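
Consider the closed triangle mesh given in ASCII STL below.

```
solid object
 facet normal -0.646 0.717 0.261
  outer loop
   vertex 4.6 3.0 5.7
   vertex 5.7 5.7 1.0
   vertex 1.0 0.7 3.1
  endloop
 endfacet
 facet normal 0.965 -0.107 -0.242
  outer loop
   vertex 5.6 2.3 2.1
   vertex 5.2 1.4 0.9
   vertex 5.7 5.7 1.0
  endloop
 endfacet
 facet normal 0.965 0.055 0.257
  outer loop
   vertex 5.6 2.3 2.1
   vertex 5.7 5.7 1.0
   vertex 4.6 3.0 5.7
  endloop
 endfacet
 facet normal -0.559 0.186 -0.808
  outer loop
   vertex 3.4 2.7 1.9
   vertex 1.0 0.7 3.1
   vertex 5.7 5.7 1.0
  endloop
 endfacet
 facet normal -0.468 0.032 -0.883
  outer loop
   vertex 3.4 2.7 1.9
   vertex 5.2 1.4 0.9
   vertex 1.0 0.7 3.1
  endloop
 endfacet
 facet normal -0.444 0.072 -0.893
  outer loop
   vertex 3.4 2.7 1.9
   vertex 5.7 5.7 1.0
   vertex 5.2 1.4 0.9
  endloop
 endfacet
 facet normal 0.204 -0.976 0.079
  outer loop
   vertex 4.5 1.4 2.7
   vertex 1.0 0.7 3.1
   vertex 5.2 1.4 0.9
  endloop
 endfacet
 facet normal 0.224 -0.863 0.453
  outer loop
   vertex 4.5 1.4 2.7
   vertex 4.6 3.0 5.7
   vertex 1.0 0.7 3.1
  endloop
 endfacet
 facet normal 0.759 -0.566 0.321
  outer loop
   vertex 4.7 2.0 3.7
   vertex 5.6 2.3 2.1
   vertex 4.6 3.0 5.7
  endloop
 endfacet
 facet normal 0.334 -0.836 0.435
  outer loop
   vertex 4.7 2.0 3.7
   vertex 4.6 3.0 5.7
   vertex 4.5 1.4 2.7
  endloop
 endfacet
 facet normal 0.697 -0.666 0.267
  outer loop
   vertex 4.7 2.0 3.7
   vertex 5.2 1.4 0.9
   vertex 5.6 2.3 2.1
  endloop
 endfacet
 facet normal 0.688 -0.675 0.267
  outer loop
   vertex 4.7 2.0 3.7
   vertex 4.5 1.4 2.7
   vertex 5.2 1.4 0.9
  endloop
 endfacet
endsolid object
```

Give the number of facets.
12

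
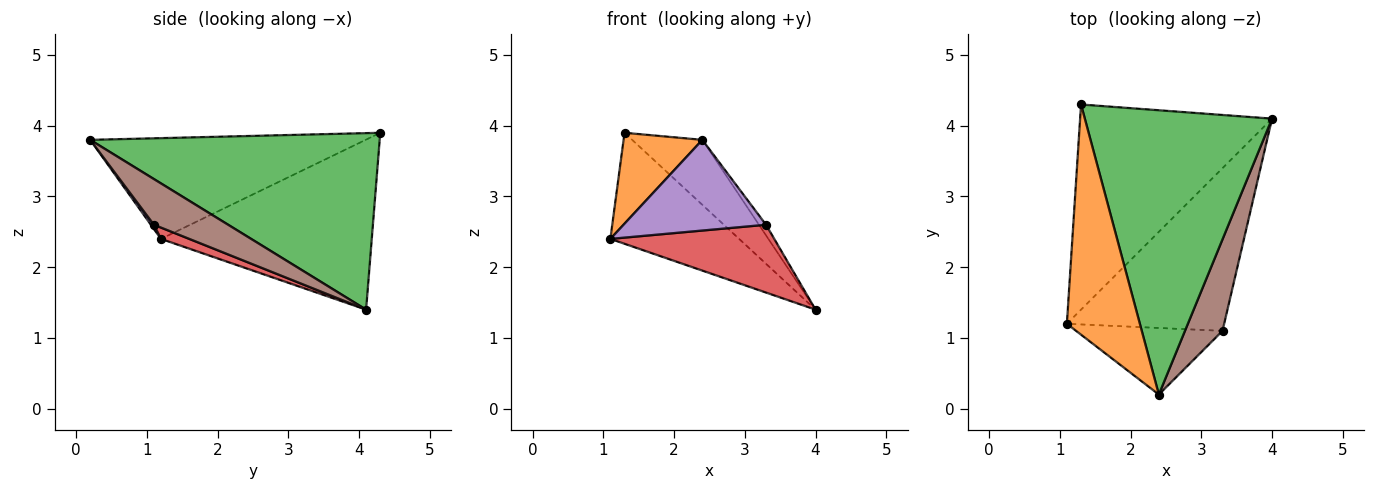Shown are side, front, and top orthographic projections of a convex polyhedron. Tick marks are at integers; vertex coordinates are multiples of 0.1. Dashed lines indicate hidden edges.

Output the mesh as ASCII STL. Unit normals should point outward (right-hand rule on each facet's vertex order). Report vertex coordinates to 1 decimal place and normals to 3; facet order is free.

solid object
 facet normal -0.615 0.375 -0.694
  outer loop
   vertex 1.3 4.3 3.9
   vertex 4.0 4.1 1.4
   vertex 1.1 1.2 2.4
  endloop
 endfacet
 facet normal -0.789 -0.226 0.571
  outer loop
   vertex 2.4 0.2 3.8
   vertex 1.3 4.3 3.9
   vertex 1.1 1.2 2.4
  endloop
 endfacet
 facet normal 0.677 0.164 0.718
  outer loop
   vertex 2.4 0.2 3.8
   vertex 4.0 4.1 1.4
   vertex 1.3 4.3 3.9
  endloop
 endfacet
 facet normal 0.066 -0.384 -0.921
  outer loop
   vertex 3.3 1.1 2.6
   vertex 1.1 1.2 2.4
   vertex 4.0 4.1 1.4
  endloop
 endfacet
 facet normal 0.017 -0.806 -0.592
  outer loop
   vertex 3.3 1.1 2.6
   vertex 2.4 0.2 3.8
   vertex 1.1 1.2 2.4
  endloop
 endfacet
 facet normal 0.771 0.073 0.633
  outer loop
   vertex 3.3 1.1 2.6
   vertex 4.0 4.1 1.4
   vertex 2.4 0.2 3.8
  endloop
 endfacet
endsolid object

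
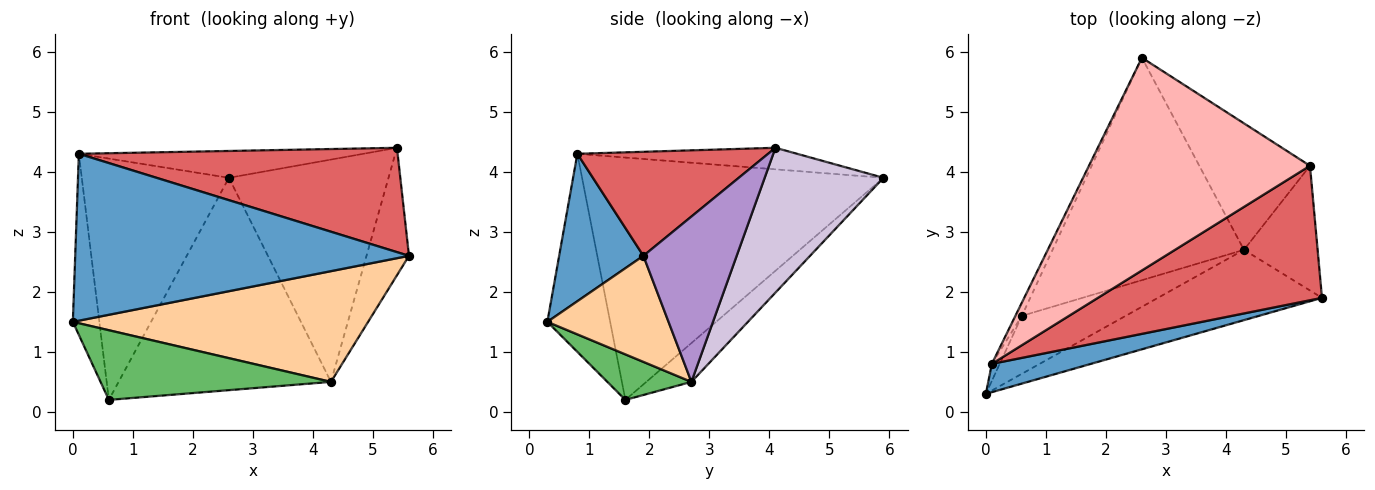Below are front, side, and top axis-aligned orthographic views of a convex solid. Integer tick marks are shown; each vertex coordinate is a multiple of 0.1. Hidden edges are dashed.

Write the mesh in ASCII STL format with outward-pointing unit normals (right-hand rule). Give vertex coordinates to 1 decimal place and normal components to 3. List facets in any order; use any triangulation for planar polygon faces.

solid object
 facet normal 0.241 -0.957 0.162
  outer loop
   vertex 0.1 0.8 4.3
   vertex 0.0 0.3 1.5
   vertex 5.6 1.9 2.6
  endloop
 endfacet
 facet normal -0.921 0.388 -0.036
  outer loop
   vertex 0.1 0.8 4.3
   vertex 0.6 1.6 0.2
   vertex 0.0 0.3 1.5
  endloop
 endfacet
 facet normal -0.898 0.439 -0.024
  outer loop
   vertex 0.1 0.8 4.3
   vertex 2.6 5.9 3.9
   vertex 0.6 1.6 0.2
  endloop
 endfacet
 facet normal 0.327 -0.798 -0.507
  outer loop
   vertex 4.3 2.7 0.5
   vertex 5.6 1.9 2.6
   vertex 0.0 0.3 1.5
  endloop
 endfacet
 facet normal 0.270 -0.740 -0.616
  outer loop
   vertex 4.3 2.7 0.5
   vertex 0.0 0.3 1.5
   vertex 0.6 1.6 0.2
  endloop
 endfacet
 facet normal -0.145 0.683 -0.716
  outer loop
   vertex 4.3 2.7 0.5
   vertex 0.6 1.6 0.2
   vertex 2.6 5.9 3.9
  endloop
 endfacet
 facet normal 0.344 -0.576 0.742
  outer loop
   vertex 5.4 4.1 4.4
   vertex 0.1 0.8 4.3
   vertex 5.6 1.9 2.6
  endloop
 endfacet
 facet normal -0.096 0.125 0.988
  outer loop
   vertex 5.4 4.1 4.4
   vertex 2.6 5.9 3.9
   vertex 0.1 0.8 4.3
  endloop
 endfacet
 facet normal 0.843 0.384 -0.376
  outer loop
   vertex 5.4 4.1 4.4
   vertex 5.6 1.9 2.6
   vertex 4.3 2.7 0.5
  endloop
 endfacet
 facet normal 0.543 0.730 -0.415
  outer loop
   vertex 5.4 4.1 4.4
   vertex 4.3 2.7 0.5
   vertex 2.6 5.9 3.9
  endloop
 endfacet
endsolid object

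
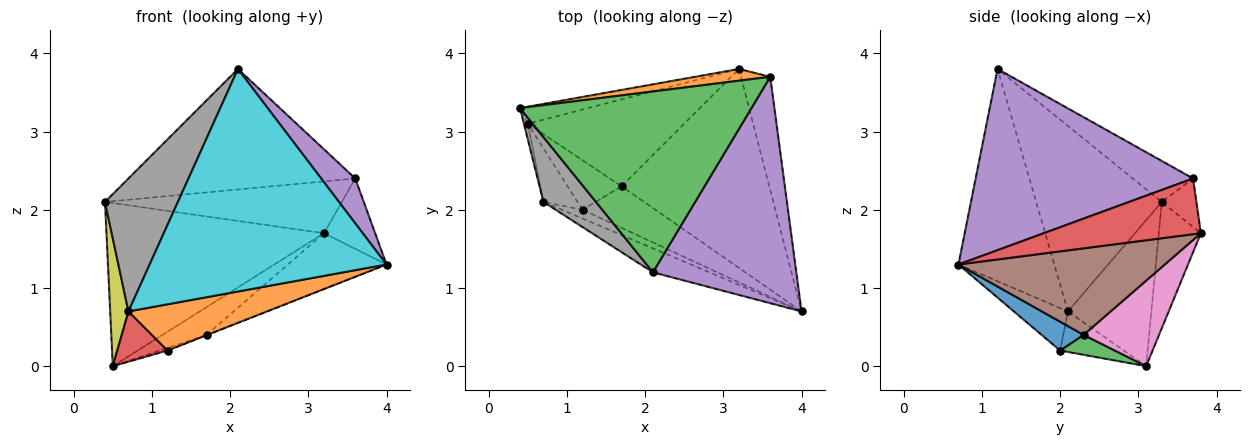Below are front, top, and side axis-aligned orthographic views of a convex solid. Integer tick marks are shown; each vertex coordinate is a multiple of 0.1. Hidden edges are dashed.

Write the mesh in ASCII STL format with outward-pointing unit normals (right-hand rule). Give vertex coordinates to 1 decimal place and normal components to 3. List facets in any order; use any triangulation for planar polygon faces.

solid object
 facet normal -0.189 0.977 -0.102
  outer loop
   vertex 0.5 3.1 0.0
   vertex 0.4 3.3 2.1
   vertex 3.2 3.8 1.7
  endloop
 endfacet
 facet normal -0.141 0.966 0.219
  outer loop
   vertex 3.6 3.7 2.4
   vertex 3.2 3.8 1.7
   vertex 0.4 3.3 2.1
  endloop
 endfacet
 facet normal -0.146 0.549 0.823
  outer loop
   vertex 3.6 3.7 2.4
   vertex 0.4 3.3 2.1
   vertex 2.1 1.2 3.8
  endloop
 endfacet
 facet normal 0.851 0.277 -0.447
  outer loop
   vertex 3.6 3.7 2.4
   vertex 4.0 0.7 1.3
   vertex 3.2 3.8 1.7
  endloop
 endfacet
 facet normal 0.778 -0.122 0.616
  outer loop
   vertex 3.6 3.7 2.4
   vertex 2.1 1.2 3.8
   vertex 4.0 0.7 1.3
  endloop
 endfacet
 facet normal 0.492 0.235 -0.838
  outer loop
   vertex 1.7 2.3 0.4
   vertex 3.2 3.8 1.7
   vertex 4.0 0.7 1.3
  endloop
 endfacet
 facet normal 0.462 0.270 -0.845
  outer loop
   vertex 1.7 2.3 0.4
   vertex 0.5 3.1 0.0
   vertex 3.2 3.8 1.7
  endloop
 endfacet
 facet normal -0.840 -0.488 0.238
  outer loop
   vertex 0.7 2.1 0.7
   vertex 2.1 1.2 3.8
   vertex 0.4 3.3 2.1
  endloop
 endfacet
 facet normal -0.977 -0.214 -0.026
  outer loop
   vertex 0.7 2.1 0.7
   vertex 0.4 3.3 2.1
   vertex 0.5 3.1 0.0
  endloop
 endfacet
 facet normal -0.373 -0.922 -0.099
  outer loop
   vertex 0.7 2.1 0.7
   vertex 4.0 0.7 1.3
   vertex 2.1 1.2 3.8
  endloop
 endfacet
 facet normal 0.368 0.006 -0.930
  outer loop
   vertex 1.2 2.0 0.2
   vertex 1.7 2.3 0.4
   vertex 4.0 0.7 1.3
  endloop
 endfacet
 facet normal -0.358 -0.918 -0.174
  outer loop
   vertex 1.2 2.0 0.2
   vertex 4.0 0.7 1.3
   vertex 0.7 2.1 0.7
  endloop
 endfacet
 facet normal 0.345 0.049 -0.937
  outer loop
   vertex 1.2 2.0 0.2
   vertex 0.5 3.1 0.0
   vertex 1.7 2.3 0.4
  endloop
 endfacet
 facet normal -0.655 -0.517 -0.551
  outer loop
   vertex 1.2 2.0 0.2
   vertex 0.7 2.1 0.7
   vertex 0.5 3.1 0.0
  endloop
 endfacet
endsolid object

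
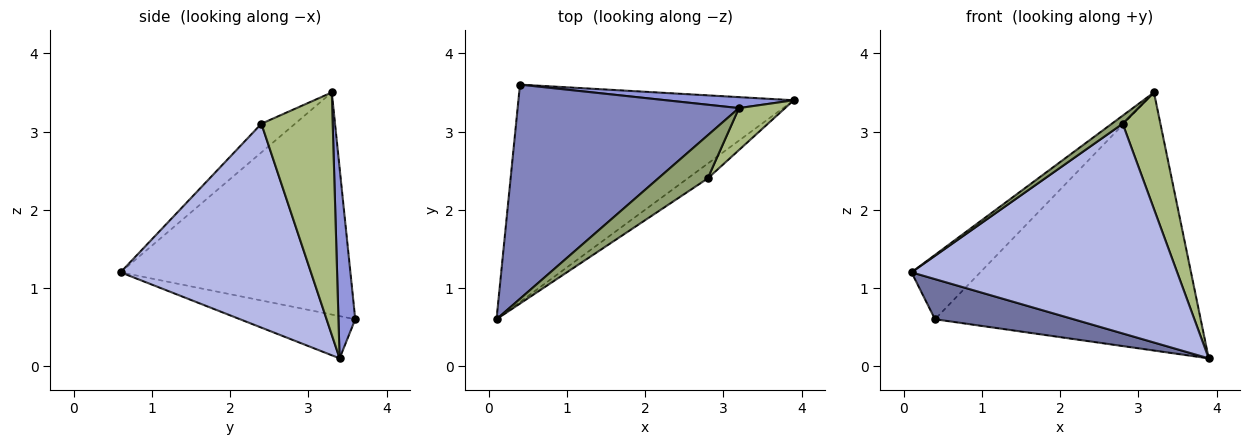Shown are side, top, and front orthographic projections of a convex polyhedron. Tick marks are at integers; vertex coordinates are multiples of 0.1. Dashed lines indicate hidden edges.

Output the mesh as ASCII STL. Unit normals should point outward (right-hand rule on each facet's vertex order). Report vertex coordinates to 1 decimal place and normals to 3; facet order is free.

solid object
 facet normal -0.149 -0.180 -0.972
  outer loop
   vertex 0.4 3.6 0.6
   vertex 3.9 3.4 0.1
   vertex 0.1 0.6 1.2
  endloop
 endfacet
 facet normal -0.693 0.207 0.691
  outer loop
   vertex 3.2 3.3 3.5
   vertex 0.4 3.6 0.6
   vertex 0.1 0.6 1.2
  endloop
 endfacet
 facet normal 0.063 0.997 0.042
  outer loop
   vertex 3.2 3.3 3.5
   vertex 3.9 3.4 0.1
   vertex 0.4 3.6 0.6
  endloop
 endfacet
 facet normal 0.581 -0.812 -0.057
  outer loop
   vertex 2.8 2.4 3.1
   vertex 0.1 0.6 1.2
   vertex 3.9 3.4 0.1
  endloop
 endfacet
 facet normal -0.495 -0.160 0.854
  outer loop
   vertex 2.8 2.4 3.1
   vertex 3.2 3.3 3.5
   vertex 0.1 0.6 1.2
  endloop
 endfacet
 facet normal 0.872 -0.461 0.166
  outer loop
   vertex 2.8 2.4 3.1
   vertex 3.9 3.4 0.1
   vertex 3.2 3.3 3.5
  endloop
 endfacet
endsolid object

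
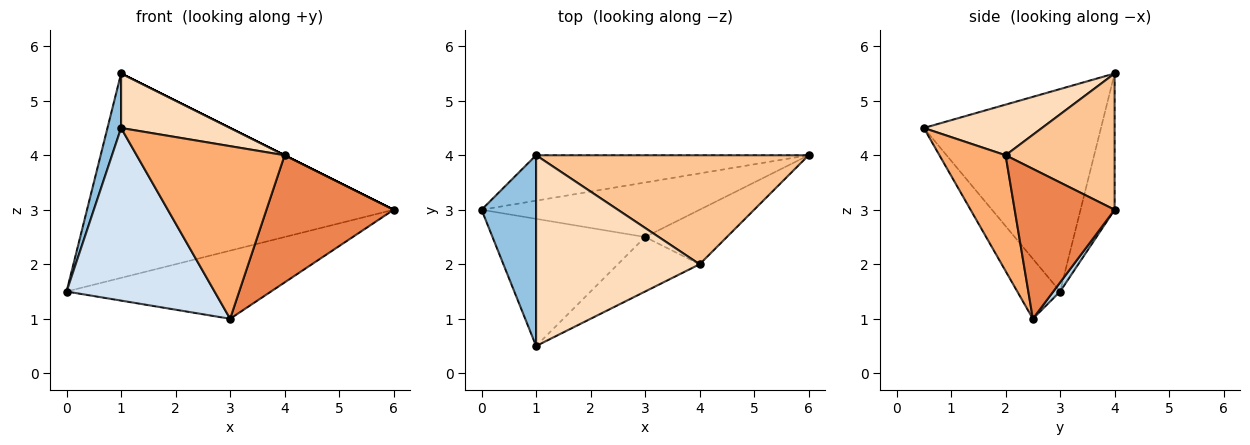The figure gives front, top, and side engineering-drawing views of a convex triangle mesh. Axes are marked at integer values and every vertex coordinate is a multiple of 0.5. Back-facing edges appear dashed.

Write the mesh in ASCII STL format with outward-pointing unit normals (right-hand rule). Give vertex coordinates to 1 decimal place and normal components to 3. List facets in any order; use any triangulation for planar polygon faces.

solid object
 facet normal -0.108 0.970 -0.216
  outer loop
   vertex 1.0 4.0 5.5
   vertex 6.0 4.0 3.0
   vertex 0.0 3.0 1.5
  endloop
 endfacet
 facet normal -0.963 -0.074 0.259
  outer loop
   vertex 1.0 4.0 5.5
   vertex 0.0 3.0 1.5
   vertex 1.0 0.5 4.5
  endloop
 endfacet
 facet normal 0.026 0.781 -0.624
  outer loop
   vertex 3.0 2.5 1.0
   vertex 0.0 3.0 1.5
   vertex 6.0 4.0 3.0
  endloop
 endfacet
 facet normal -0.227 -0.784 -0.578
  outer loop
   vertex 3.0 2.5 1.0
   vertex 1.0 0.5 4.5
   vertex 0.0 3.0 1.5
  endloop
 endfacet
 facet normal 0.585 -0.745 -0.319
  outer loop
   vertex 4.0 2.0 4.0
   vertex 3.0 2.5 1.0
   vertex 6.0 4.0 3.0
  endloop
 endfacet
 facet normal 0.392 -0.877 -0.277
  outer loop
   vertex 4.0 2.0 4.0
   vertex 1.0 0.5 4.5
   vertex 3.0 2.5 1.0
  endloop
 endfacet
 facet normal 0.447 0.000 0.894
  outer loop
   vertex 4.0 2.0 4.0
   vertex 6.0 4.0 3.0
   vertex 1.0 4.0 5.5
  endloop
 endfacet
 facet normal 0.285 -0.263 0.922
  outer loop
   vertex 4.0 2.0 4.0
   vertex 1.0 4.0 5.5
   vertex 1.0 0.5 4.5
  endloop
 endfacet
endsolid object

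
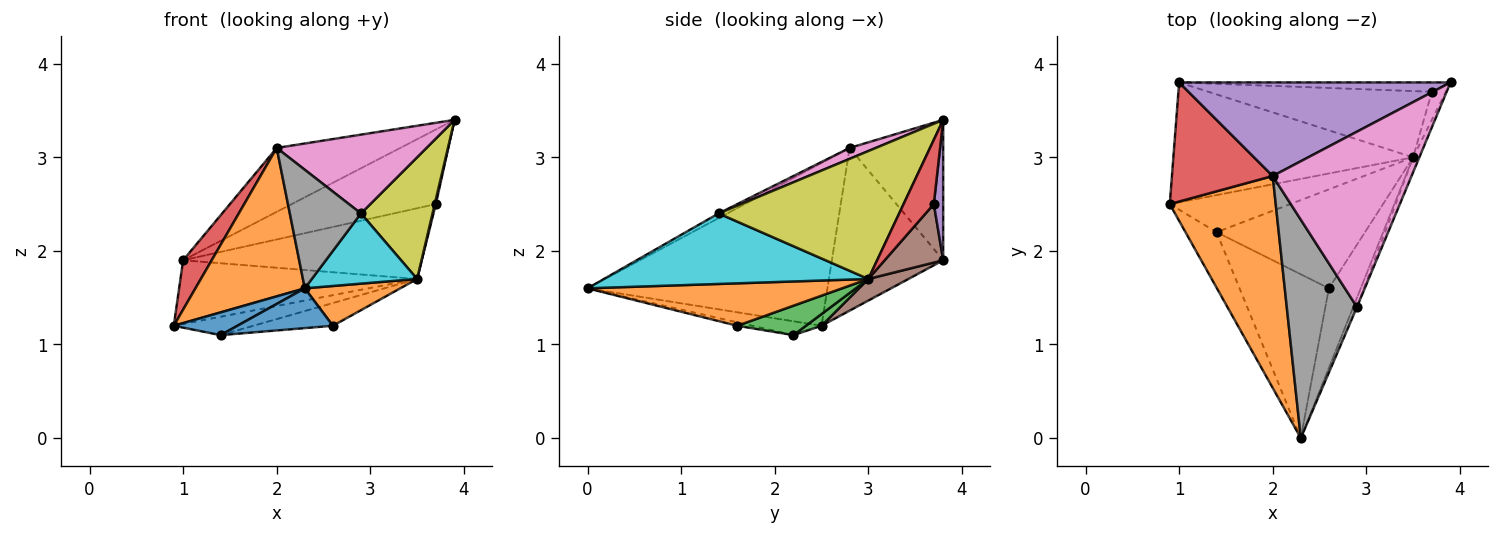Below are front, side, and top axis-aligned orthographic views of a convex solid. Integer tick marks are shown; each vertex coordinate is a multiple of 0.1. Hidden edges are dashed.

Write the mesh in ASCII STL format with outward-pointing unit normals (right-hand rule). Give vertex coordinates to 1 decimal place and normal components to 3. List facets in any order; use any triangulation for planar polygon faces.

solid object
 facet normal -0.381 -0.350 -0.855
  outer loop
   vertex 1.4 2.2 1.1
   vertex 2.3 0.0 1.6
   vertex 0.9 2.5 1.2
  endloop
 endfacet
 facet normal -0.783 -0.357 0.510
  outer loop
   vertex 2.0 2.8 3.1
   vertex 0.9 2.5 1.2
   vertex 2.3 0.0 1.6
  endloop
 endfacet
 facet normal 0.087 0.442 -0.893
  outer loop
   vertex 3.5 3.0 1.7
   vertex 1.4 2.2 1.1
   vertex 0.9 2.5 1.2
  endloop
 endfacet
 facet normal -0.831 -0.213 0.515
  outer loop
   vertex 1.0 3.8 1.9
   vertex 0.9 2.5 1.2
   vertex 2.0 2.8 3.1
  endloop
 endfacet
 facet normal -0.393 0.519 0.759
  outer loop
   vertex 1.0 3.8 1.9
   vertex 2.0 2.8 3.1
   vertex 3.9 3.8 3.4
  endloop
 endfacet
 facet normal 0.079 0.468 -0.880
  outer loop
   vertex 1.0 3.8 1.9
   vertex 3.5 3.0 1.7
   vertex 0.9 2.5 1.2
  endloop
 endfacet
 facet normal 0.072 -0.409 0.910
  outer loop
   vertex 2.9 1.4 2.4
   vertex 3.9 3.8 3.4
   vertex 2.0 2.8 3.1
  endloop
 endfacet
 facet normal -0.058 -0.476 0.877
  outer loop
   vertex 2.9 1.4 2.4
   vertex 2.0 2.8 3.1
   vertex 2.3 0.0 1.6
  endloop
 endfacet
 facet normal 0.929 -0.368 -0.045
  outer loop
   vertex 2.9 1.4 2.4
   vertex 3.5 3.0 1.7
   vertex 3.9 3.8 3.4
  endloop
 endfacet
 facet normal 0.928 -0.370 -0.049
  outer loop
   vertex 2.9 1.4 2.4
   vertex 2.3 0.0 1.6
   vertex 3.5 3.0 1.7
  endloop
 endfacet
 facet normal -0.037 -0.236 -0.971
  outer loop
   vertex 2.6 1.6 1.2
   vertex 2.3 0.0 1.6
   vertex 1.4 2.2 1.1
  endloop
 endfacet
 facet normal 0.766 -0.287 -0.575
  outer loop
   vertex 2.6 1.6 1.2
   vertex 3.5 3.0 1.7
   vertex 2.3 0.0 1.6
  endloop
 endfacet
 facet normal 0.190 0.220 -0.957
  outer loop
   vertex 2.6 1.6 1.2
   vertex 1.4 2.2 1.1
   vertex 3.5 3.0 1.7
  endloop
 endfacet
 facet normal 0.976 -0.036 -0.213
  outer loop
   vertex 3.7 3.7 2.5
   vertex 3.9 3.8 3.4
   vertex 3.5 3.0 1.7
  endloop
 endfacet
 facet normal 0.064 0.990 -0.124
  outer loop
   vertex 3.7 3.7 2.5
   vertex 1.0 3.8 1.9
   vertex 3.9 3.8 3.4
  endloop
 endfacet
 facet normal 0.176 0.719 -0.673
  outer loop
   vertex 3.7 3.7 2.5
   vertex 3.5 3.0 1.7
   vertex 1.0 3.8 1.9
  endloop
 endfacet
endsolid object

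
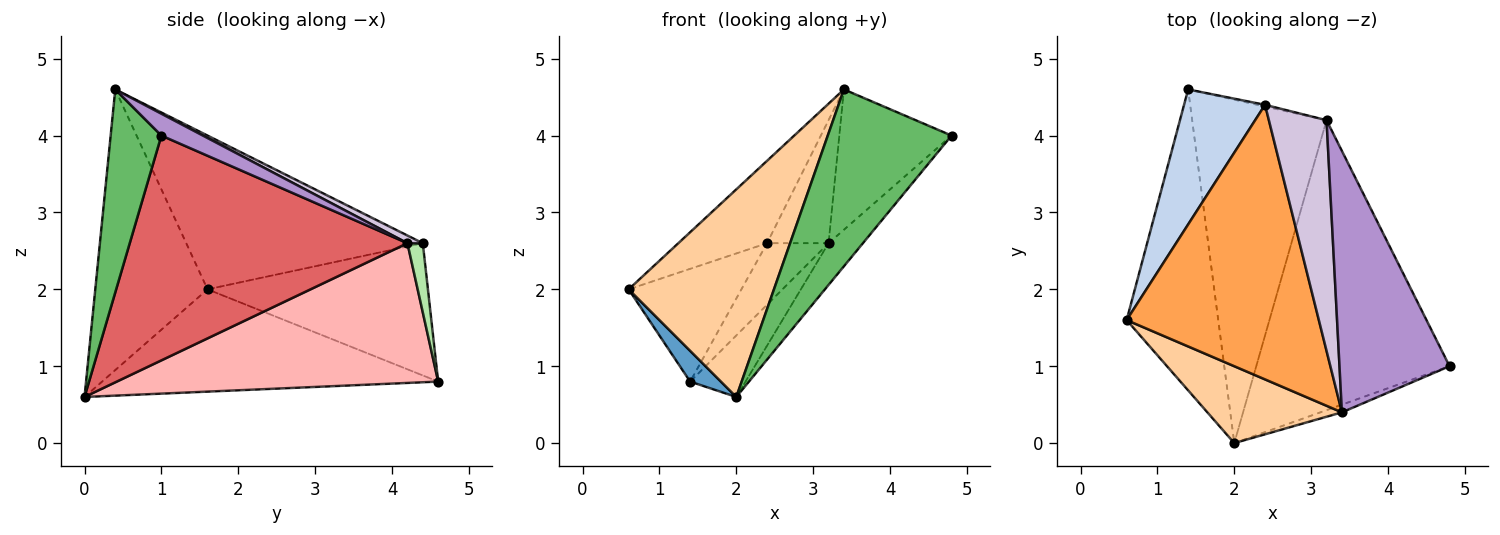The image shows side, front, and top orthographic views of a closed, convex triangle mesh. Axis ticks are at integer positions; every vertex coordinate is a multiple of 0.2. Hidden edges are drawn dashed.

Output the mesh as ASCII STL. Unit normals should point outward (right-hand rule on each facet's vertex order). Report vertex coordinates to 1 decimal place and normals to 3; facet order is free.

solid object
 facet normal -0.743 -0.068 -0.666
  outer loop
   vertex 2.0 0.0 0.6
   vertex 0.6 1.6 2.0
   vertex 1.4 4.6 0.8
  endloop
 endfacet
 facet normal -0.782 0.400 0.479
  outer loop
   vertex 2.4 4.4 2.6
   vertex 1.4 4.6 0.8
   vertex 0.6 1.6 2.0
  endloop
 endfacet
 facet normal -0.608 0.228 0.760
  outer loop
   vertex 3.4 0.4 4.6
   vertex 2.4 4.4 2.6
   vertex 0.6 1.6 2.0
  endloop
 endfacet
 facet normal -0.587 -0.759 0.281
  outer loop
   vertex 3.4 0.4 4.6
   vertex 0.6 1.6 2.0
   vertex 2.0 0.0 0.6
  endloop
 endfacet
 facet normal 0.379 -0.925 -0.040
  outer loop
   vertex 3.4 0.4 4.6
   vertex 2.0 0.0 0.6
   vertex 4.8 1.0 4.0
  endloop
 endfacet
 facet normal 0.242 0.970 -0.027
  outer loop
   vertex 3.2 4.2 2.6
   vertex 1.4 4.6 0.8
   vertex 2.4 4.4 2.6
  endloop
 endfacet
 facet normal 0.755 0.093 -0.649
  outer loop
   vertex 3.2 4.2 2.6
   vertex 4.8 1.0 4.0
   vertex 2.0 0.0 0.6
  endloop
 endfacet
 facet normal 0.715 0.123 -0.688
  outer loop
   vertex 3.2 4.2 2.6
   vertex 2.0 0.0 0.6
   vertex 1.4 4.6 0.8
  endloop
 endfacet
 facet normal 0.172 0.466 0.868
  outer loop
   vertex 3.2 4.2 2.6
   vertex 3.4 0.4 4.6
   vertex 4.8 1.0 4.0
  endloop
 endfacet
 facet normal 0.117 0.467 0.876
  outer loop
   vertex 3.2 4.2 2.6
   vertex 2.4 4.4 2.6
   vertex 3.4 0.4 4.6
  endloop
 endfacet
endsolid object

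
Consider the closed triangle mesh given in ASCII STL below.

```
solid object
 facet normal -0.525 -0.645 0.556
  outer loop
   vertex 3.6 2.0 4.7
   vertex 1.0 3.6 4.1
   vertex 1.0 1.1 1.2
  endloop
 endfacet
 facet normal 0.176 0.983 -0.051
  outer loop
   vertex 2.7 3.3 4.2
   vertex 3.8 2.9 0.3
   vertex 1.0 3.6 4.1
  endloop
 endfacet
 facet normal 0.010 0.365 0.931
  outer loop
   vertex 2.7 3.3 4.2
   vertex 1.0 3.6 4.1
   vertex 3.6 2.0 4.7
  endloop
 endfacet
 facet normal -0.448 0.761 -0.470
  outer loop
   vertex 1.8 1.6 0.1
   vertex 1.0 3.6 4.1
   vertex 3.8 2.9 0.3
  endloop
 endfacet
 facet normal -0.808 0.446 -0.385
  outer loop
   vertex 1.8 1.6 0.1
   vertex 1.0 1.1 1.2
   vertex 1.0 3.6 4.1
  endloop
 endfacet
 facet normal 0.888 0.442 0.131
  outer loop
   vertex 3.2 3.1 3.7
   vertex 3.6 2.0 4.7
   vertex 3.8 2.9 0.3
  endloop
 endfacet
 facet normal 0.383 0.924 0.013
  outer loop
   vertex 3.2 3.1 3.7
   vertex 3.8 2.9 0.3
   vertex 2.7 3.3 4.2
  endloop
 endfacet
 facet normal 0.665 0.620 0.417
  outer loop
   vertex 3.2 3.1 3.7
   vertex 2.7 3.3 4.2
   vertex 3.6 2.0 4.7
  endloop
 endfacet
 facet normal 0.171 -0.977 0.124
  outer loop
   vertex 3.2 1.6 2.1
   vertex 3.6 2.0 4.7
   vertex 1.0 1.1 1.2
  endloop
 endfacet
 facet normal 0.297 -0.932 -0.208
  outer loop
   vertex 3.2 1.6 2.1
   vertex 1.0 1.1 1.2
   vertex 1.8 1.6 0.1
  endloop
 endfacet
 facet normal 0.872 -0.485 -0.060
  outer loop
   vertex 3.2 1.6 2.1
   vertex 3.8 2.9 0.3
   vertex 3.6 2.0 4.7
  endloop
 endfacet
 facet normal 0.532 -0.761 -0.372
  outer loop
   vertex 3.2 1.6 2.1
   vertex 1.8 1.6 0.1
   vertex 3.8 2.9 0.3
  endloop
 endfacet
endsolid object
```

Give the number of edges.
18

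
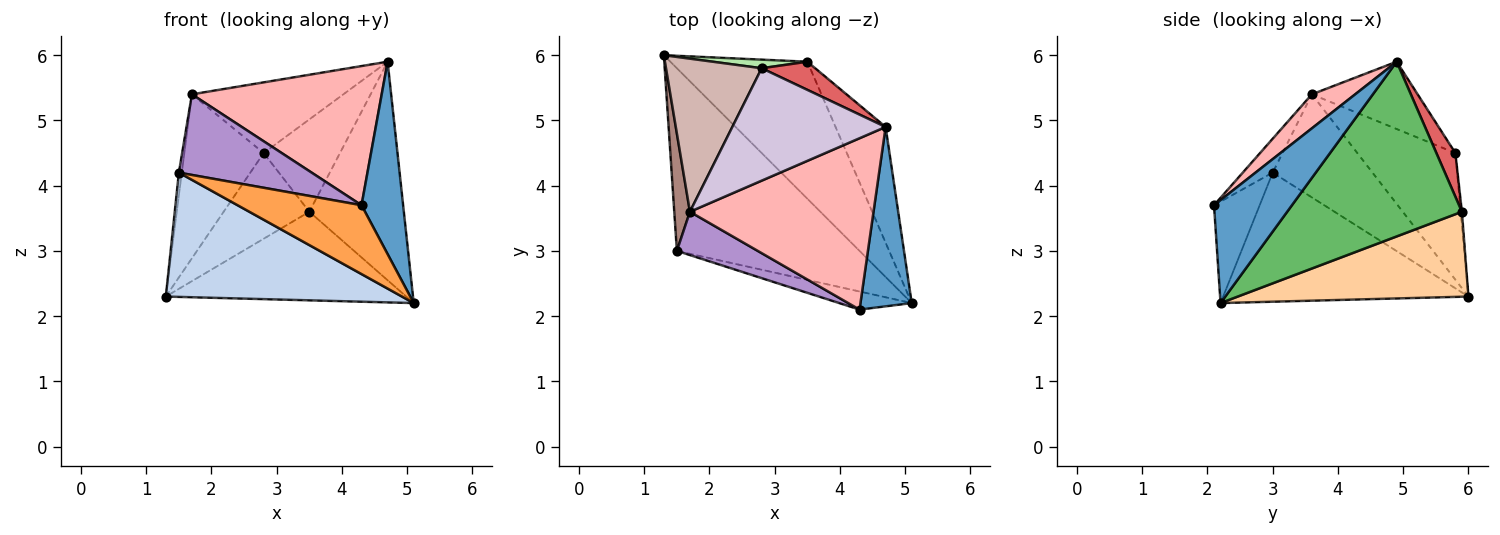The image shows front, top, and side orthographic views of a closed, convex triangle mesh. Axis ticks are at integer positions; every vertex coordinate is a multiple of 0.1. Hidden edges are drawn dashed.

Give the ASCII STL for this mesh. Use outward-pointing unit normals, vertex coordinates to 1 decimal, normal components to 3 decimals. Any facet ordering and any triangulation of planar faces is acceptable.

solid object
 facet normal 0.808 -0.431 0.402
  outer loop
   vertex 4.3 2.1 3.7
   vertex 5.1 2.2 2.2
   vertex 4.7 4.9 5.9
  endloop
 endfacet
 facet normal -0.505 -0.486 -0.714
  outer loop
   vertex 1.5 3.0 4.2
   vertex 1.3 6.0 2.3
   vertex 5.1 2.2 2.2
  endloop
 endfacet
 facet normal -0.336 -0.911 -0.240
  outer loop
   vertex 1.5 3.0 4.2
   vertex 5.1 2.2 2.2
   vertex 4.3 2.1 3.7
  endloop
 endfacet
 facet normal 0.462 0.482 -0.745
  outer loop
   vertex 3.5 5.9 3.6
   vertex 5.1 2.2 2.2
   vertex 1.3 6.0 2.3
  endloop
 endfacet
 facet normal 0.853 0.461 -0.244
  outer loop
   vertex 3.5 5.9 3.6
   vertex 4.7 4.9 5.9
   vertex 5.1 2.2 2.2
  endloop
 endfacet
 facet normal -0.014 0.995 0.100
  outer loop
   vertex 2.8 5.8 4.5
   vertex 3.5 5.9 3.6
   vertex 1.3 6.0 2.3
  endloop
 endfacet
 facet normal 0.232 0.931 0.284
  outer loop
   vertex 2.8 5.8 4.5
   vertex 4.7 4.9 5.9
   vertex 3.5 5.9 3.6
  endloop
 endfacet
 facet normal 0.142 -0.624 0.768
  outer loop
   vertex 1.7 3.6 5.4
   vertex 4.3 2.1 3.7
   vertex 4.7 4.9 5.9
  endloop
 endfacet
 facet normal -0.195 -0.864 0.464
  outer loop
   vertex 1.7 3.6 5.4
   vertex 1.5 3.0 4.2
   vertex 4.3 2.1 3.7
  endloop
 endfacet
 facet normal -0.348 0.499 0.794
  outer loop
   vertex 1.7 3.6 5.4
   vertex 4.7 4.9 5.9
   vertex 2.8 5.8 4.5
  endloop
 endfacet
 facet normal -0.988 0.029 0.150
  outer loop
   vertex 1.7 3.6 5.4
   vertex 1.3 6.0 2.3
   vertex 1.5 3.0 4.2
  endloop
 endfacet
 facet normal -0.670 0.542 0.506
  outer loop
   vertex 1.7 3.6 5.4
   vertex 2.8 5.8 4.5
   vertex 1.3 6.0 2.3
  endloop
 endfacet
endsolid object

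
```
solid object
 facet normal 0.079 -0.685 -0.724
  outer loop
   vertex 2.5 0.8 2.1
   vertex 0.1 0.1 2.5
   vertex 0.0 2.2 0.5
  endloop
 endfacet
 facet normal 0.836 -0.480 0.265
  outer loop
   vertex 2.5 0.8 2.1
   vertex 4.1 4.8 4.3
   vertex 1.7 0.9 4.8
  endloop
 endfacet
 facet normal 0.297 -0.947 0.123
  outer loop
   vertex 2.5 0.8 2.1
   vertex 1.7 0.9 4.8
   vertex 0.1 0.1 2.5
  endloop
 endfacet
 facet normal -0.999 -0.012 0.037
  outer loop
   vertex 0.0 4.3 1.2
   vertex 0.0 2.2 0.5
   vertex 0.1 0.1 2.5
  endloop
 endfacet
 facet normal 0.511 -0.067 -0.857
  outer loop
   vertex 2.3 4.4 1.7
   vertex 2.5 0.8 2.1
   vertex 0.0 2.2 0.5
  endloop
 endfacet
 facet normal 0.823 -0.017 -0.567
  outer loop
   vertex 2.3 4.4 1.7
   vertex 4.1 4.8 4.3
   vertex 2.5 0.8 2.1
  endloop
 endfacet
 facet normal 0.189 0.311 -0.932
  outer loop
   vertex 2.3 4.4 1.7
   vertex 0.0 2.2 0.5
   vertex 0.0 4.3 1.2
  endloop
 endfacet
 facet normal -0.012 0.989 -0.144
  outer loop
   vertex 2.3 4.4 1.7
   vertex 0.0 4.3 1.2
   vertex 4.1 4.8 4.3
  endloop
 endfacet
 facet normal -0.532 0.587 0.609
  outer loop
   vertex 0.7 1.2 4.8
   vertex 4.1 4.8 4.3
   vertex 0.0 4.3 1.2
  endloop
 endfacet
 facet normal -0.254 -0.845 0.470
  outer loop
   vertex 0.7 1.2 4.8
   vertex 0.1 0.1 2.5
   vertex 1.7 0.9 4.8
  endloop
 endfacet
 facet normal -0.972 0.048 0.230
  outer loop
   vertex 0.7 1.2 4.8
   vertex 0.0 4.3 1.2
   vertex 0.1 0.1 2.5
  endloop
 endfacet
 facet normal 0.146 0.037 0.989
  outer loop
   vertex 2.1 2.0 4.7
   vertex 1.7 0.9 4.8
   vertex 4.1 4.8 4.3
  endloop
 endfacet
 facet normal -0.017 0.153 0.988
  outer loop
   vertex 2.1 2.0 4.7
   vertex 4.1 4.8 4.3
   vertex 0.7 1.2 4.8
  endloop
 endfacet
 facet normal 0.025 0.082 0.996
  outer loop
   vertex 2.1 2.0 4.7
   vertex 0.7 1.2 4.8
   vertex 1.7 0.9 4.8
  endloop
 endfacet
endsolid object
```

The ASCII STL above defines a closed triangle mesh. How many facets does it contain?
14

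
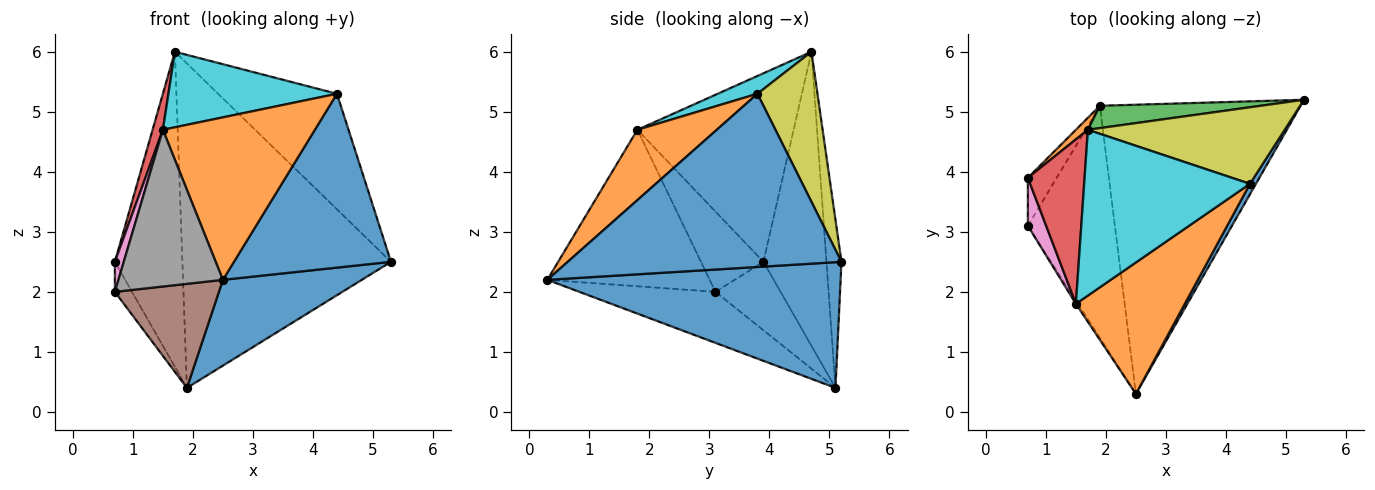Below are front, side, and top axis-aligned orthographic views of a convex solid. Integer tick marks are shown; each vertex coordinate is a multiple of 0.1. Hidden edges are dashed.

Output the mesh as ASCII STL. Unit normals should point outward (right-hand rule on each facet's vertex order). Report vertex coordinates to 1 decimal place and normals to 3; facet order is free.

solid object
 facet normal 0.515 -0.244 -0.822
  outer loop
   vertex 1.9 5.1 0.4
   vertex 5.3 5.2 2.5
   vertex 2.5 0.3 2.2
  endloop
 endfacet
 facet normal -0.682 0.731 0.028
  outer loop
   vertex 1.9 5.1 0.4
   vertex 0.7 3.9 2.5
   vertex 1.7 4.7 6.0
  endloop
 endfacet
 facet normal -0.072 0.995 0.069
  outer loop
   vertex 1.9 5.1 0.4
   vertex 1.7 4.7 6.0
   vertex 5.3 5.2 2.5
  endloop
 endfacet
 facet normal -0.956 -0.063 0.287
  outer loop
   vertex 1.5 1.8 4.7
   vertex 1.7 4.7 6.0
   vertex 0.7 3.9 2.5
  endloop
 endfacet
 facet normal -0.896 0.236 -0.377
  outer loop
   vertex 0.7 3.1 2.0
   vertex 0.7 3.9 2.5
   vertex 1.9 5.1 0.4
  endloop
 endfacet
 facet normal -0.472 -0.361 -0.805
  outer loop
   vertex 0.7 3.1 2.0
   vertex 1.9 5.1 0.4
   vertex 2.5 0.3 2.2
  endloop
 endfacet
 facet normal -0.966 -0.137 0.220
  outer loop
   vertex 0.7 3.1 2.0
   vertex 1.5 1.8 4.7
   vertex 0.7 3.9 2.5
  endloop
 endfacet
 facet normal -0.841 -0.541 -0.012
  outer loop
   vertex 0.7 3.1 2.0
   vertex 2.5 0.3 2.2
   vertex 1.5 1.8 4.7
  endloop
 endfacet
 facet normal 0.388 0.768 0.509
  outer loop
   vertex 4.4 3.8 5.3
   vertex 5.3 5.2 2.5
   vertex 1.7 4.7 6.0
  endloop
 endfacet
 facet normal 0.097 -0.413 0.906
  outer loop
   vertex 4.4 3.8 5.3
   vertex 1.7 4.7 6.0
   vertex 1.5 1.8 4.7
  endloop
 endfacet
 facet normal 0.867 -0.497 0.030
  outer loop
   vertex 4.4 3.8 5.3
   vertex 2.5 0.3 2.2
   vertex 5.3 5.2 2.5
  endloop
 endfacet
 facet normal 0.376 -0.720 0.583
  outer loop
   vertex 4.4 3.8 5.3
   vertex 1.5 1.8 4.7
   vertex 2.5 0.3 2.2
  endloop
 endfacet
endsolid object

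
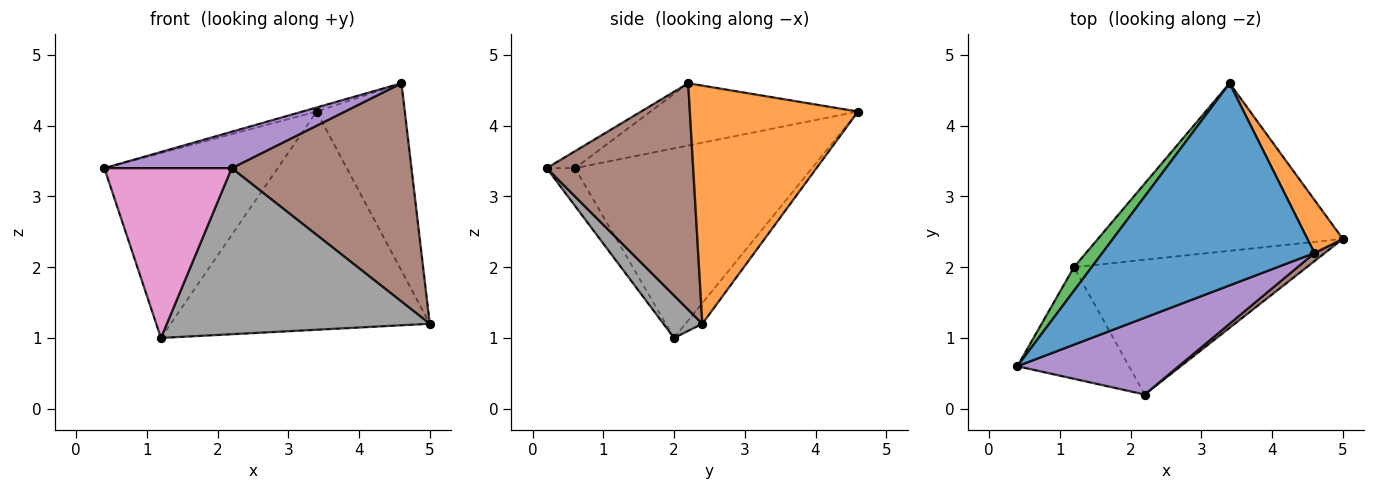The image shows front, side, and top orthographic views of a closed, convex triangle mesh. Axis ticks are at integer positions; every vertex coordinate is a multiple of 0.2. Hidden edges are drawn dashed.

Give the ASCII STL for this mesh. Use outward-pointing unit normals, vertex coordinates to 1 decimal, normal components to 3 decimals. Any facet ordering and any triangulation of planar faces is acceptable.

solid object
 facet normal -0.281 0.019 0.959
  outer loop
   vertex 4.6 2.2 4.6
   vertex 3.4 4.6 4.2
   vertex 0.4 0.6 3.4
  endloop
 endfacet
 facet normal 0.878 0.461 0.130
  outer loop
   vertex 4.6 2.2 4.6
   vertex 5.0 2.4 1.2
   vertex 3.4 4.6 4.2
  endloop
 endfacet
 facet normal -0.805 0.589 0.075
  outer loop
   vertex 1.2 2.0 1.0
   vertex 0.4 0.6 3.4
   vertex 3.4 4.6 4.2
  endloop
 endfacet
 facet normal -0.051 0.792 -0.608
  outer loop
   vertex 1.2 2.0 1.0
   vertex 3.4 4.6 4.2
   vertex 5.0 2.4 1.2
  endloop
 endfacet
 facet normal -0.095 -0.426 0.900
  outer loop
   vertex 2.2 0.2 3.4
   vertex 4.6 2.2 4.6
   vertex 0.4 0.6 3.4
  endloop
 endfacet
 facet normal 0.631 -0.775 0.029
  outer loop
   vertex 2.2 0.2 3.4
   vertex 5.0 2.4 1.2
   vertex 4.6 2.2 4.6
  endloop
 endfacet
 facet normal -0.183 -0.822 -0.540
  outer loop
   vertex 2.2 0.2 3.4
   vertex 0.4 0.6 3.4
   vertex 1.2 2.0 1.0
  endloop
 endfacet
 facet normal 0.114 -0.771 -0.626
  outer loop
   vertex 2.2 0.2 3.4
   vertex 1.2 2.0 1.0
   vertex 5.0 2.4 1.2
  endloop
 endfacet
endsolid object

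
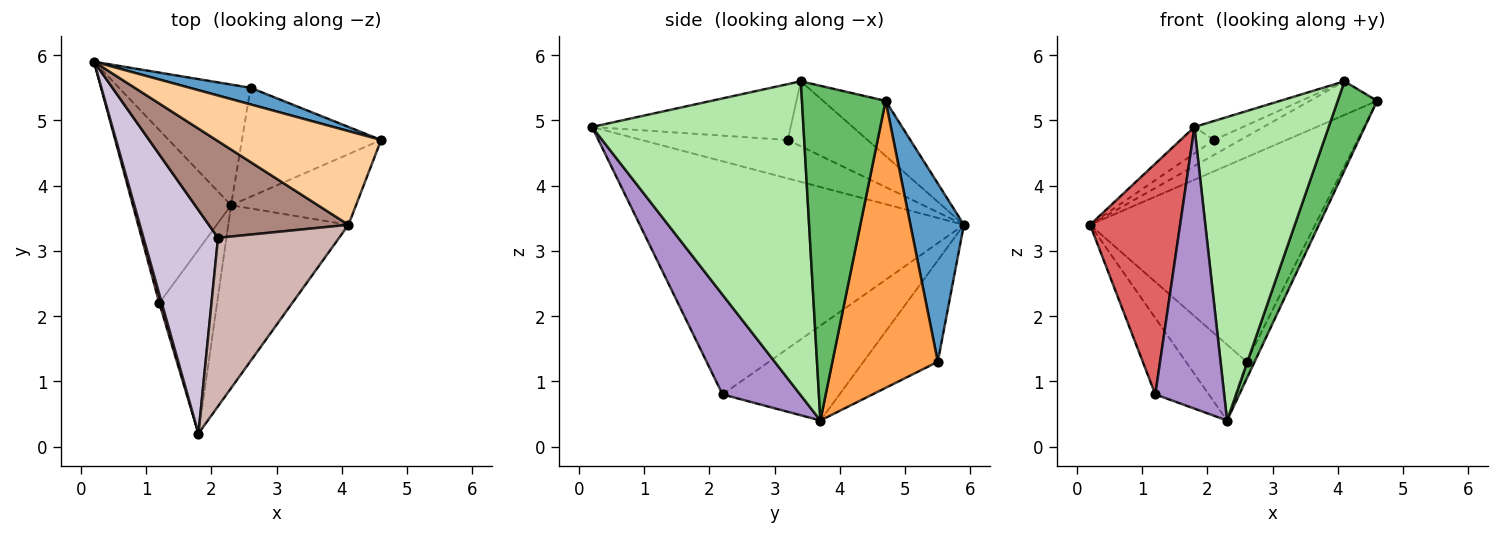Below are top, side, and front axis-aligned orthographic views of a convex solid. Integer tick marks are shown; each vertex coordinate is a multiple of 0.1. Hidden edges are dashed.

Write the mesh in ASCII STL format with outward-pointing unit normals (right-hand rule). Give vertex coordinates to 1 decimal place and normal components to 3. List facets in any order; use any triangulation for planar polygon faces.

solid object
 facet normal 0.231 0.970 0.079
  outer loop
   vertex 2.6 5.5 1.3
   vertex 0.2 5.9 3.4
   vertex 4.6 4.7 5.3
  endloop
 endfacet
 facet normal -0.546 0.446 -0.709
  outer loop
   vertex 2.6 5.5 1.3
   vertex 2.3 3.7 0.4
   vertex 0.2 5.9 3.4
  endloop
 endfacet
 facet normal 0.898 0.068 -0.435
  outer loop
   vertex 2.6 5.5 1.3
   vertex 4.6 4.7 5.3
   vertex 2.3 3.7 0.4
  endloop
 endfacet
 facet normal -0.300 0.322 0.898
  outer loop
   vertex 4.1 3.4 5.6
   vertex 4.6 4.7 5.3
   vertex 0.2 5.9 3.4
  endloop
 endfacet
 facet normal 0.857 -0.404 -0.320
  outer loop
   vertex 4.1 3.4 5.6
   vertex 2.3 3.7 0.4
   vertex 4.6 4.7 5.3
  endloop
 endfacet
 facet normal 0.803 -0.510 -0.307
  outer loop
   vertex 4.1 3.4 5.6
   vertex 1.8 0.2 4.9
   vertex 2.3 3.7 0.4
  endloop
 endfacet
 facet normal -0.963 -0.268 0.010
  outer loop
   vertex 1.2 2.2 0.8
   vertex 1.8 0.2 4.9
   vertex 0.2 5.9 3.4
  endloop
 endfacet
 facet normal -0.662 0.303 -0.686
  outer loop
   vertex 1.2 2.2 0.8
   vertex 0.2 5.9 3.4
   vertex 2.3 3.7 0.4
  endloop
 endfacet
 facet normal 0.686 -0.609 -0.398
  outer loop
   vertex 1.2 2.2 0.8
   vertex 2.3 3.7 0.4
   vertex 1.8 0.2 4.9
  endloop
 endfacet
 facet normal -0.456 0.105 0.884
  outer loop
   vertex 2.1 3.2 4.7
   vertex 0.2 5.9 3.4
   vertex 1.8 0.2 4.9
  endloop
 endfacet
 facet normal -0.418 0.138 0.898
  outer loop
   vertex 2.1 3.2 4.7
   vertex 4.1 3.4 5.6
   vertex 0.2 5.9 3.4
  endloop
 endfacet
 facet normal -0.417 0.102 0.903
  outer loop
   vertex 2.1 3.2 4.7
   vertex 1.8 0.2 4.9
   vertex 4.1 3.4 5.6
  endloop
 endfacet
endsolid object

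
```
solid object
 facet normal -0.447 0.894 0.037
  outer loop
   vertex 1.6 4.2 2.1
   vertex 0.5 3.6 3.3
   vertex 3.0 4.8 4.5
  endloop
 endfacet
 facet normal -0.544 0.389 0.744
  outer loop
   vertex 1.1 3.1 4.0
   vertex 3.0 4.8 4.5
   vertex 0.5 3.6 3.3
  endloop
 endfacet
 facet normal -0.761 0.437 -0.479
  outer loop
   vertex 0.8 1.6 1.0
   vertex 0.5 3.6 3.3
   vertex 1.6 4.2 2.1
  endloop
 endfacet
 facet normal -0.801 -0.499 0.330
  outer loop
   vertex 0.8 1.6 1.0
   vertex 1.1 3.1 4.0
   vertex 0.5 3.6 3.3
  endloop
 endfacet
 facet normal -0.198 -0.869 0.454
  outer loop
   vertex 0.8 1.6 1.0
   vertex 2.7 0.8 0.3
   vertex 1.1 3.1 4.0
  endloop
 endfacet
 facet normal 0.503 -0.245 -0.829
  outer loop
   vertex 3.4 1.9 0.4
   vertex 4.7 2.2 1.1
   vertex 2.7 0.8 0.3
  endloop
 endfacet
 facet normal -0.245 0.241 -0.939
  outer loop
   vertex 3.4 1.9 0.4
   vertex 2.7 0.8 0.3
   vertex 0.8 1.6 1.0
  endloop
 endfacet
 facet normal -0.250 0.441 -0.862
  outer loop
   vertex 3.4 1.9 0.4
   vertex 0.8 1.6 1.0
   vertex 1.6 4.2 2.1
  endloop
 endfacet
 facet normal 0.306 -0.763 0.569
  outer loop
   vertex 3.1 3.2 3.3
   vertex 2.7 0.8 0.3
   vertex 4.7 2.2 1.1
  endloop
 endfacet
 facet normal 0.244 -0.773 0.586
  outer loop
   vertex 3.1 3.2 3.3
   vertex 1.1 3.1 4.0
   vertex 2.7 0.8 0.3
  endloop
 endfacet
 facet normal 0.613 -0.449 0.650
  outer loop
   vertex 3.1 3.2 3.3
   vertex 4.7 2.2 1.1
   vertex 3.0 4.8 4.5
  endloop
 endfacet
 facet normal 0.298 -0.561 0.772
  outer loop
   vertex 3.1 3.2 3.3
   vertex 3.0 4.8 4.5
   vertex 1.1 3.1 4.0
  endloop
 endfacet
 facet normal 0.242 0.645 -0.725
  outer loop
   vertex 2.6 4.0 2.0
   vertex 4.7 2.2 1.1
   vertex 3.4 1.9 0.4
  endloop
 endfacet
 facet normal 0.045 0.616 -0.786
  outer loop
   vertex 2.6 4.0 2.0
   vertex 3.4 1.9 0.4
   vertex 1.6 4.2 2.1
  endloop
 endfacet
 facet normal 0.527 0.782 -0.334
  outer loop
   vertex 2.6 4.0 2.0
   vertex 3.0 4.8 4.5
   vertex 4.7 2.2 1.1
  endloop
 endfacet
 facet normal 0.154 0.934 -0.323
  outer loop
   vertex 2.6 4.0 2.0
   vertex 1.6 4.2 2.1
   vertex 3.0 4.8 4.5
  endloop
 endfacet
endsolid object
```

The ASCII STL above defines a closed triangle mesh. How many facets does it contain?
16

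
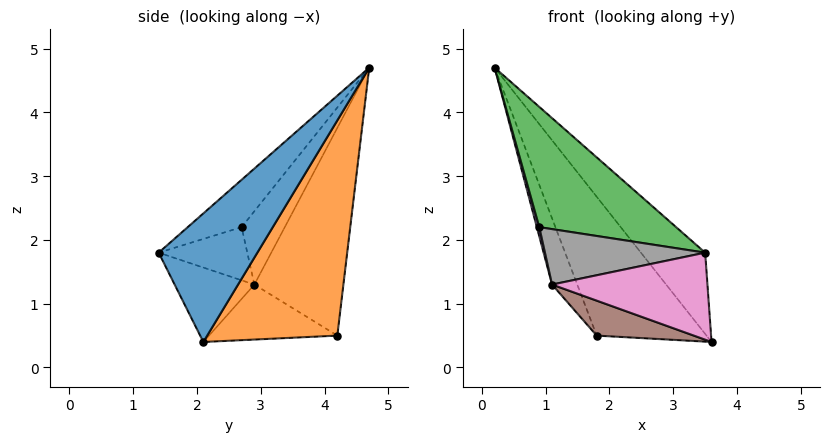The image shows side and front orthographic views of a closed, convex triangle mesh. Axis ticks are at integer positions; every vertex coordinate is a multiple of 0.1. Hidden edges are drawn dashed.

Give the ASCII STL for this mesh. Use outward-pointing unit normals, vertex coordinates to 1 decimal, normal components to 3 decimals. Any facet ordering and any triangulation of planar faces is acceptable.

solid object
 facet normal 0.795 0.518 0.316
  outer loop
   vertex 3.5 1.4 1.8
   vertex 3.6 2.1 0.4
   vertex 0.2 4.7 4.7
  endloop
 endfacet
 facet normal 0.747 0.631 0.210
  outer loop
   vertex 1.8 4.2 0.5
   vertex 0.2 4.7 4.7
   vertex 3.6 2.1 0.4
  endloop
 endfacet
 facet normal -0.308 -0.783 0.540
  outer loop
   vertex 0.9 2.7 2.2
   vertex 3.5 1.4 1.8
   vertex 0.2 4.7 4.7
  endloop
 endfacet
 facet normal -0.894 0.253 -0.371
  outer loop
   vertex 1.1 2.9 1.3
   vertex 0.2 4.7 4.7
   vertex 1.8 4.2 0.5
  endloop
 endfacet
 facet normal -0.972 -0.055 -0.228
  outer loop
   vertex 1.1 2.9 1.3
   vertex 0.9 2.7 2.2
   vertex 0.2 4.7 4.7
  endloop
 endfacet
 facet normal -0.408 -0.309 -0.859
  outer loop
   vertex 1.1 2.9 1.3
   vertex 1.8 4.2 0.5
   vertex 3.6 2.1 0.4
  endloop
 endfacet
 facet normal -0.412 -0.803 -0.431
  outer loop
   vertex 1.1 2.9 1.3
   vertex 3.6 2.1 0.4
   vertex 3.5 1.4 1.8
  endloop
 endfacet
 facet normal -0.463 -0.838 -0.289
  outer loop
   vertex 1.1 2.9 1.3
   vertex 3.5 1.4 1.8
   vertex 0.9 2.7 2.2
  endloop
 endfacet
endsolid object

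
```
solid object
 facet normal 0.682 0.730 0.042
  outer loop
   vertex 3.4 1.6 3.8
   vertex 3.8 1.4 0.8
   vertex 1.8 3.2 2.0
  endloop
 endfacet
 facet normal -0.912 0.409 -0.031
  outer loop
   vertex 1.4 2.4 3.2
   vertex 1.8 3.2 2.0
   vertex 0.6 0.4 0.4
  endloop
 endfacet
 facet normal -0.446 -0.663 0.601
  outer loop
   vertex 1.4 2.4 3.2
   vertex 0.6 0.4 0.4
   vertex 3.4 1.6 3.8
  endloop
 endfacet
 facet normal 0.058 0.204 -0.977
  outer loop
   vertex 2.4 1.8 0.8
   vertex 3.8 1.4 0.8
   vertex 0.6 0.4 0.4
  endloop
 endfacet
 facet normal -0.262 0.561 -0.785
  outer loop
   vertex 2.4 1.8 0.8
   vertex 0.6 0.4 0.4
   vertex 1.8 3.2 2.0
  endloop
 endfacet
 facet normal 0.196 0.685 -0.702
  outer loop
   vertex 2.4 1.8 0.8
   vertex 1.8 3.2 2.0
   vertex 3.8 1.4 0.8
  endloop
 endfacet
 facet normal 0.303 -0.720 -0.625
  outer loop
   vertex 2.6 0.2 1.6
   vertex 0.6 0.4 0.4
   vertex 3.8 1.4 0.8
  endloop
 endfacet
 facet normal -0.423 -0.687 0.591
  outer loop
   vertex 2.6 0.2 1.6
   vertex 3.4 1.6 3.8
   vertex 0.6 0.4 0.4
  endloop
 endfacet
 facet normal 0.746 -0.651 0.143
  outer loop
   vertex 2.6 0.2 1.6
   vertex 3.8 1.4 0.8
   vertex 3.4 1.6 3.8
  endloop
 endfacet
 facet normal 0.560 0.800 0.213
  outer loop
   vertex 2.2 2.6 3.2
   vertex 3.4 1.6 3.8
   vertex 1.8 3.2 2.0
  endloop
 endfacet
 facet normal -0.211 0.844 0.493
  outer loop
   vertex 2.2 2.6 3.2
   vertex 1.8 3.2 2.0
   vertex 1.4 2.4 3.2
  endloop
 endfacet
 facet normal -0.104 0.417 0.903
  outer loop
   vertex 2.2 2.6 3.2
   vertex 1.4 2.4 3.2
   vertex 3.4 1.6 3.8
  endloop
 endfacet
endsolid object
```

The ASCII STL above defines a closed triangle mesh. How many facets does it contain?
12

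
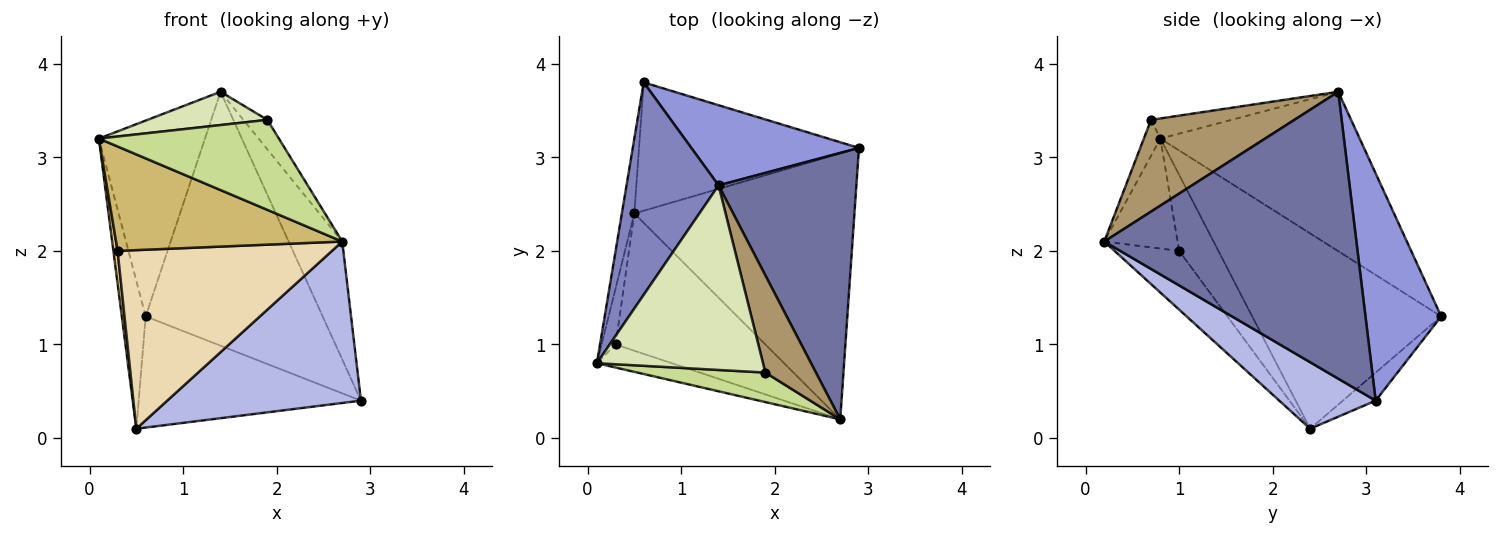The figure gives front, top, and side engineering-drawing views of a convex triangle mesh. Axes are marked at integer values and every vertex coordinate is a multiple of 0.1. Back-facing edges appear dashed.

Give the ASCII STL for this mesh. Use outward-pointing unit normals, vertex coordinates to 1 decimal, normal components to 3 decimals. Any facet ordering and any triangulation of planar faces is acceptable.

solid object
 facet normal 0.885 0.188 0.425
  outer loop
   vertex 1.4 2.7 3.7
   vertex 2.7 0.2 2.1
   vertex 2.9 3.1 0.4
  endloop
 endfacet
 facet normal -0.786 0.419 0.454
  outer loop
   vertex 0.6 3.8 1.3
   vertex 0.1 0.8 3.2
   vertex 1.4 2.7 3.7
  endloop
 endfacet
 facet normal 0.378 0.883 0.279
  outer loop
   vertex 0.6 3.8 1.3
   vertex 1.4 2.7 3.7
   vertex 2.9 3.1 0.4
  endloop
 endfacet
 facet normal 0.250 -0.502 -0.828
  outer loop
   vertex 0.5 2.4 0.1
   vertex 2.9 3.1 0.4
   vertex 2.7 0.2 2.1
  endloop
 endfacet
 facet normal -0.990 0.125 -0.063
  outer loop
   vertex 0.5 2.4 0.1
   vertex 0.1 0.8 3.2
   vertex 0.6 3.8 1.3
  endloop
 endfacet
 facet normal -0.096 0.652 -0.752
  outer loop
   vertex 0.5 2.4 0.1
   vertex 0.6 3.8 1.3
   vertex 2.9 3.1 0.4
  endloop
 endfacet
 facet normal -0.087 -0.947 0.310
  outer loop
   vertex 1.9 0.7 3.4
   vertex 0.1 0.8 3.2
   vertex 2.7 0.2 2.1
  endloop
 endfacet
 facet normal -0.118 -0.176 0.977
  outer loop
   vertex 1.9 0.7 3.4
   vertex 1.4 2.7 3.7
   vertex 0.1 0.8 3.2
  endloop
 endfacet
 facet normal 0.867 0.145 0.478
  outer loop
   vertex 1.9 0.7 3.4
   vertex 2.7 0.2 2.1
   vertex 1.4 2.7 3.7
  endloop
 endfacet
 facet normal -0.302 -0.931 -0.205
  outer loop
   vertex 0.3 1.0 2.0
   vertex 2.7 0.2 2.1
   vertex 0.1 0.8 3.2
  endloop
 endfacet
 facet normal -0.978 -0.105 -0.181
  outer loop
   vertex 0.3 1.0 2.0
   vertex 0.1 0.8 3.2
   vertex 0.5 2.4 0.1
  endloop
 endfacet
 facet normal -0.232 -0.771 -0.593
  outer loop
   vertex 0.3 1.0 2.0
   vertex 0.5 2.4 0.1
   vertex 2.7 0.2 2.1
  endloop
 endfacet
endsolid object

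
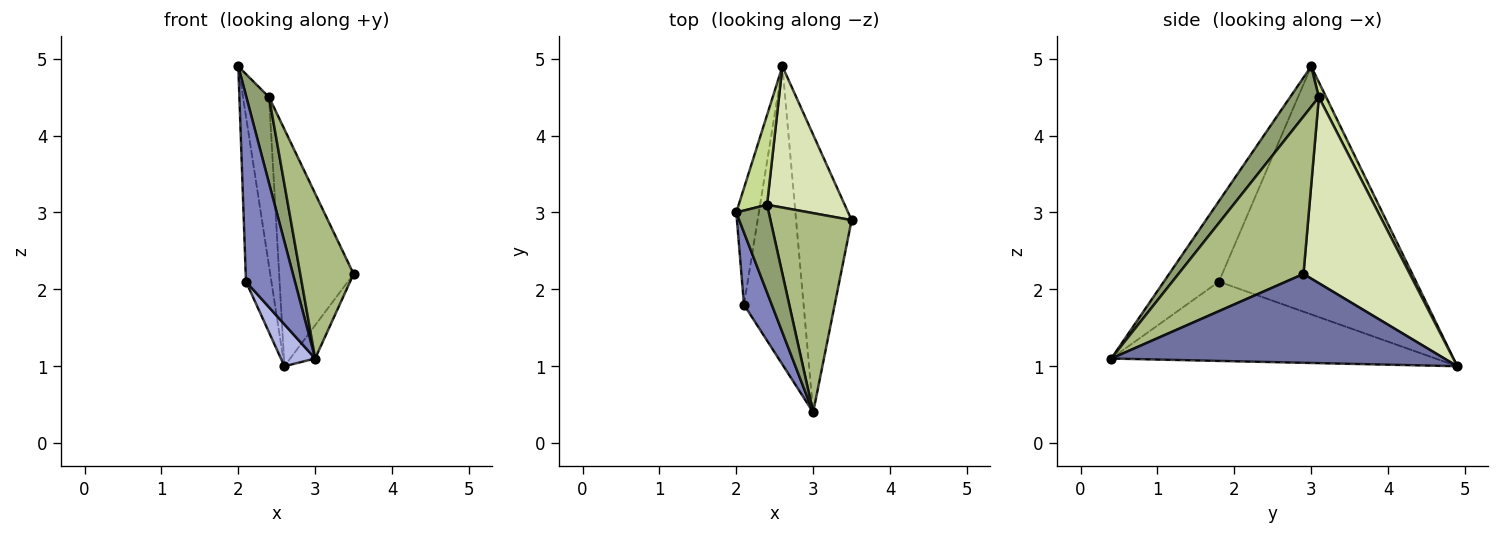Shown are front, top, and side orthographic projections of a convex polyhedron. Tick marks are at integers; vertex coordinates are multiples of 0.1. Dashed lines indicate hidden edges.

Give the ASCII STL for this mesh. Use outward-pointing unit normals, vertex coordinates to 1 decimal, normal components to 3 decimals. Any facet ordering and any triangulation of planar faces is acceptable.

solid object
 facet normal 0.846 0.063 -0.529
  outer loop
   vertex 2.6 4.9 1.0
   vertex 3.5 2.9 2.2
   vertex 3.0 0.4 1.1
  endloop
 endfacet
 facet normal -0.723 -0.644 0.250
  outer loop
   vertex 2.1 1.8 2.1
   vertex 3.0 0.4 1.1
   vertex 2.0 3.0 4.9
  endloop
 endfacet
 facet normal -0.988 0.127 -0.090
  outer loop
   vertex 2.1 1.8 2.1
   vertex 2.0 3.0 4.9
   vertex 2.6 4.9 1.0
  endloop
 endfacet
 facet normal -0.796 -0.084 -0.599
  outer loop
   vertex 2.1 1.8 2.1
   vertex 2.6 4.9 1.0
   vertex 3.0 0.4 1.1
  endloop
 endfacet
 facet normal 0.664 -0.524 0.533
  outer loop
   vertex 2.4 3.1 4.5
   vertex 2.0 3.0 4.9
   vertex 3.0 0.4 1.1
  endloop
 endfacet
 facet normal 0.831 -0.355 0.428
  outer loop
   vertex 2.4 3.1 4.5
   vertex 3.0 0.4 1.1
   vertex 3.5 2.9 2.2
  endloop
 endfacet
 facet normal 0.240 0.858 0.455
  outer loop
   vertex 2.4 3.1 4.5
   vertex 2.6 4.9 1.0
   vertex 2.0 3.0 4.9
  endloop
 endfacet
 facet normal 0.775 0.543 0.323
  outer loop
   vertex 2.4 3.1 4.5
   vertex 3.5 2.9 2.2
   vertex 2.6 4.9 1.0
  endloop
 endfacet
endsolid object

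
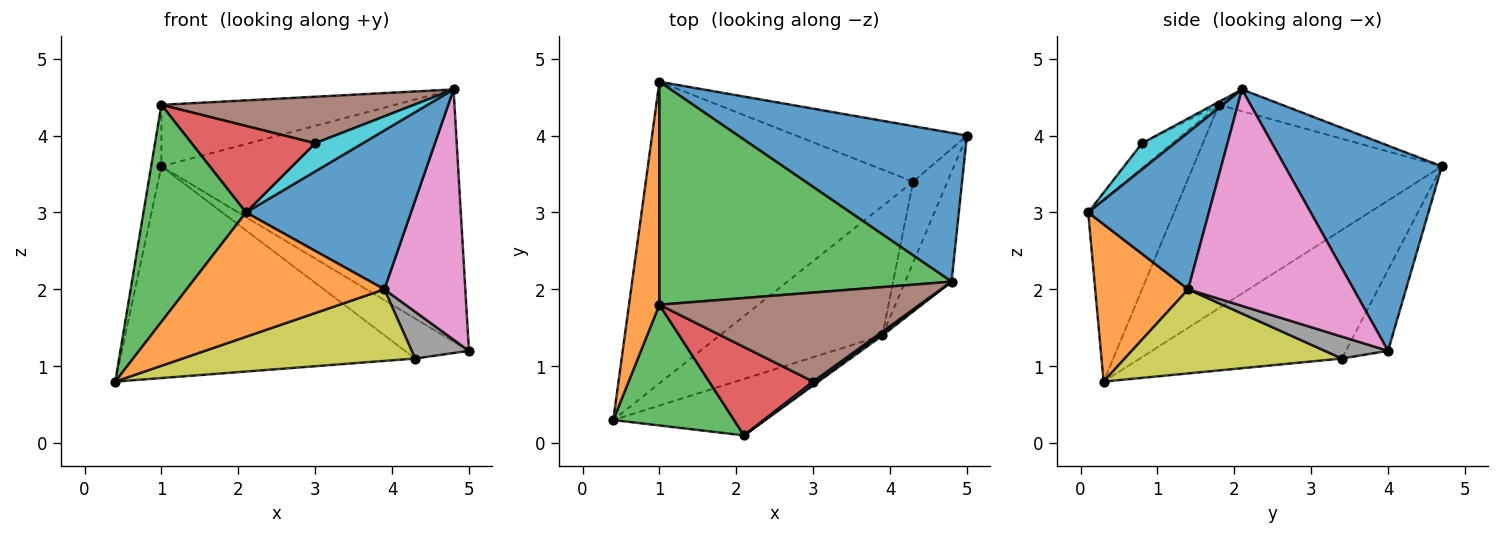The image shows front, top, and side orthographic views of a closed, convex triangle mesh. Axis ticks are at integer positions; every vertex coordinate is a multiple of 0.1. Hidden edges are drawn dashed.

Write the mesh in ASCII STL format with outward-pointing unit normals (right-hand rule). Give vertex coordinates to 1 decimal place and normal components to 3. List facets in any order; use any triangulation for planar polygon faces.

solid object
 facet normal 0.415 0.784 0.462
  outer loop
   vertex 4.8 2.1 4.6
   vertex 5.0 4.0 1.2
   vertex 1.0 4.7 3.6
  endloop
 endfacet
 facet normal -0.988 0.041 0.148
  outer loop
   vertex 1.0 1.8 4.4
   vertex 1.0 4.7 3.6
   vertex 0.4 0.3 0.8
  endloop
 endfacet
 facet normal -0.072 0.265 0.962
  outer loop
   vertex 1.0 1.8 4.4
   vertex 4.8 2.1 4.6
   vertex 1.0 4.7 3.6
  endloop
 endfacet
 facet normal -0.366 0.535 -0.762
  outer loop
   vertex 4.3 3.4 1.1
   vertex 0.4 0.3 0.8
   vertex 1.0 4.7 3.6
  endloop
 endfacet
 facet normal -0.359 0.545 -0.758
  outer loop
   vertex 4.3 3.4 1.1
   vertex 1.0 4.7 3.6
   vertex 5.0 4.0 1.2
  endloop
 endfacet
 facet normal -0.010 -0.463 0.886
  outer loop
   vertex 3.0 0.8 3.9
   vertex 4.8 2.1 4.6
   vertex 1.0 1.8 4.4
  endloop
 endfacet
 facet normal 0.882 -0.431 -0.189
  outer loop
   vertex 3.9 1.4 2.0
   vertex 5.0 4.0 1.2
   vertex 4.8 2.1 4.6
  endloop
 endfacet
 facet normal 0.484 -0.438 -0.758
  outer loop
   vertex 3.9 1.4 2.0
   vertex 4.3 3.4 1.1
   vertex 5.0 4.0 1.2
  endloop
 endfacet
 facet normal 0.412 -0.441 -0.797
  outer loop
   vertex 3.9 1.4 2.0
   vertex 0.4 0.3 0.8
   vertex 4.3 3.4 1.1
  endloop
 endfacet
 facet normal 0.565 -0.822 0.075
  outer loop
   vertex 2.1 0.1 3.0
   vertex 4.8 2.1 4.6
   vertex 3.0 0.8 3.9
  endloop
 endfacet
 facet normal 0.590 -0.807 0.013
  outer loop
   vertex 2.1 0.1 3.0
   vertex 3.9 1.4 2.0
   vertex 4.8 2.1 4.6
  endloop
 endfacet
 facet normal 0.393 -0.837 -0.380
  outer loop
   vertex 2.1 0.1 3.0
   vertex 0.4 0.3 0.8
   vertex 3.9 1.4 2.0
  endloop
 endfacet
 facet normal -0.591 -0.705 0.392
  outer loop
   vertex 2.1 0.1 3.0
   vertex 1.0 1.8 4.4
   vertex 0.4 0.3 0.8
  endloop
 endfacet
 facet normal -0.168 -0.689 0.705
  outer loop
   vertex 2.1 0.1 3.0
   vertex 3.0 0.8 3.9
   vertex 1.0 1.8 4.4
  endloop
 endfacet
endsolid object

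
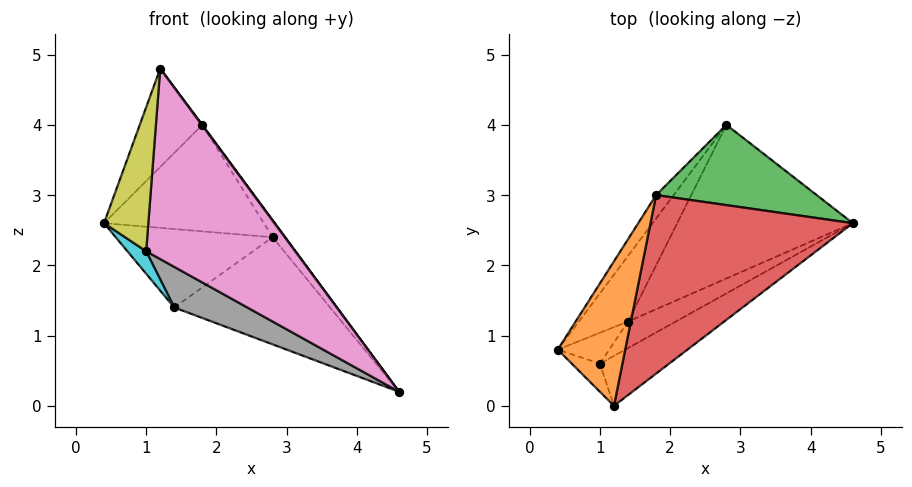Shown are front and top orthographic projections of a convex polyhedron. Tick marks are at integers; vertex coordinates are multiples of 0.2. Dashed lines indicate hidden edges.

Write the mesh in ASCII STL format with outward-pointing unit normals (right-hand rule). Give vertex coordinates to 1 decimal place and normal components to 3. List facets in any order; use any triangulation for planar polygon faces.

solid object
 facet normal -0.797 0.590 -0.130
  outer loop
   vertex 1.8 3.0 4.0
   vertex 2.8 4.0 2.4
   vertex 0.4 0.8 2.6
  endloop
 endfacet
 facet normal -0.863 0.284 0.417
  outer loop
   vertex 1.8 3.0 4.0
   vertex 0.4 0.8 2.6
   vertex 1.2 0.0 4.8
  endloop
 endfacet
 facet normal 0.805 0.123 0.580
  outer loop
   vertex 1.8 3.0 4.0
   vertex 4.6 2.6 0.2
   vertex 2.8 4.0 2.4
  endloop
 endfacet
 facet normal 0.805 -0.003 0.593
  outer loop
   vertex 1.8 3.0 4.0
   vertex 1.2 0.0 4.8
   vertex 4.6 2.6 0.2
  endloop
 endfacet
 facet normal -0.733 0.522 -0.436
  outer loop
   vertex 1.4 1.2 1.4
   vertex 0.4 0.8 2.6
   vertex 2.8 4.0 2.4
  endloop
 endfacet
 facet normal -0.487 0.499 -0.716
  outer loop
   vertex 1.4 1.2 1.4
   vertex 2.8 4.0 2.4
   vertex 4.6 2.6 0.2
  endloop
 endfacet
 facet normal 0.369 -0.899 -0.236
  outer loop
   vertex 1.0 0.6 2.2
   vertex 4.6 2.6 0.2
   vertex 1.2 0.0 4.8
  endloop
 endfacet
 facet normal 0.159 -0.826 -0.540
  outer loop
   vertex 1.0 0.6 2.2
   vertex 1.4 1.2 1.4
   vertex 4.6 2.6 0.2
  endloop
 endfacet
 facet normal -0.414 -0.893 -0.174
  outer loop
   vertex 1.0 0.6 2.2
   vertex 1.2 0.0 4.8
   vertex 0.4 0.8 2.6
  endloop
 endfacet
 facet normal -0.592 -0.474 -0.652
  outer loop
   vertex 1.0 0.6 2.2
   vertex 0.4 0.8 2.6
   vertex 1.4 1.2 1.4
  endloop
 endfacet
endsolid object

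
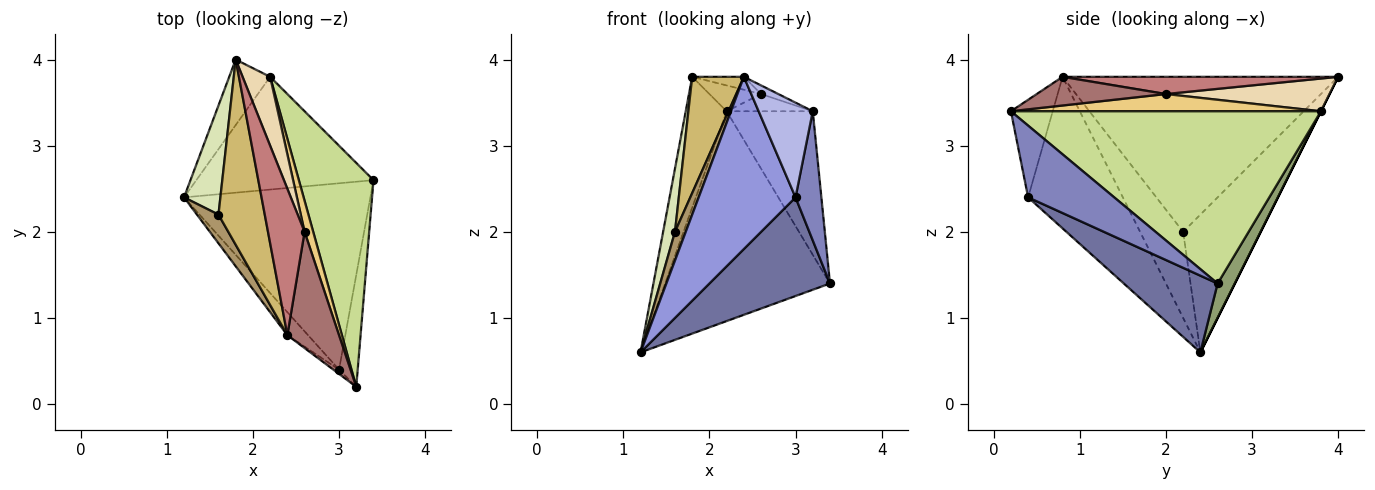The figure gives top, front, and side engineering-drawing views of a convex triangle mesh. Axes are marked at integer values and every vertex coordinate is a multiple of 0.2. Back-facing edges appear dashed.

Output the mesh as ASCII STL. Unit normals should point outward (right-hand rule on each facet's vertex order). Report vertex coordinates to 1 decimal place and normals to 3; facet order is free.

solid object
 facet normal 0.342 -0.440 -0.831
  outer loop
   vertex 3.0 0.4 2.4
   vertex 1.2 2.4 0.6
   vertex 3.4 2.6 1.4
  endloop
 endfacet
 facet normal 0.929 -0.279 -0.242
  outer loop
   vertex 3.0 0.4 2.4
   vertex 3.4 2.6 1.4
   vertex 3.2 0.2 3.4
  endloop
 endfacet
 facet normal -0.696 -0.712 -0.095
  outer loop
   vertex 3.0 0.4 2.4
   vertex 2.4 0.8 3.8
   vertex 1.2 2.4 0.6
  endloop
 endfacet
 facet normal -0.611 -0.791 -0.036
  outer loop
   vertex 3.0 0.4 2.4
   vertex 3.2 0.2 3.4
   vertex 2.4 0.8 3.8
  endloop
 endfacet
 facet normal 0.092 0.877 -0.471
  outer loop
   vertex 2.2 3.8 3.4
   vertex 3.4 2.6 1.4
   vertex 1.2 2.4 0.6
  endloop
 endfacet
 facet normal 0.000 0.894 -0.447
  outer loop
   vertex 2.2 3.8 3.4
   vertex 1.2 2.4 0.6
   vertex 1.8 4.0 3.8
  endloop
 endfacet
 facet normal 0.889 0.247 0.385
  outer loop
   vertex 2.2 3.8 3.4
   vertex 3.2 0.2 3.4
   vertex 3.4 2.6 1.4
  endloop
 endfacet
 facet normal -0.957 -0.146 0.252
  outer loop
   vertex 1.6 2.2 2.0
   vertex 1.8 4.0 3.8
   vertex 1.2 2.4 0.6
  endloop
 endfacet
 facet normal -0.943 -0.236 0.236
  outer loop
   vertex 1.6 2.2 2.0
   vertex 1.2 2.4 0.6
   vertex 2.4 0.8 3.8
  endloop
 endfacet
 facet normal -0.943 -0.177 0.282
  outer loop
   vertex 1.6 2.2 2.0
   vertex 2.4 0.8 3.8
   vertex 1.8 4.0 3.8
  endloop
 endfacet
 facet normal 0.868 0.241 0.434
  outer loop
   vertex 2.6 2.0 3.6
   vertex 3.2 0.2 3.4
   vertex 2.2 3.8 3.4
  endloop
 endfacet
 facet normal 0.744 0.235 0.626
  outer loop
   vertex 2.6 2.0 3.6
   vertex 2.2 3.8 3.4
   vertex 1.8 4.0 3.8
  endloop
 endfacet
 facet normal 0.485 0.065 0.872
  outer loop
   vertex 2.6 2.0 3.6
   vertex 2.4 0.8 3.8
   vertex 3.2 0.2 3.4
  endloop
 endfacet
 facet normal 0.424 0.080 0.902
  outer loop
   vertex 2.6 2.0 3.6
   vertex 1.8 4.0 3.8
   vertex 2.4 0.8 3.8
  endloop
 endfacet
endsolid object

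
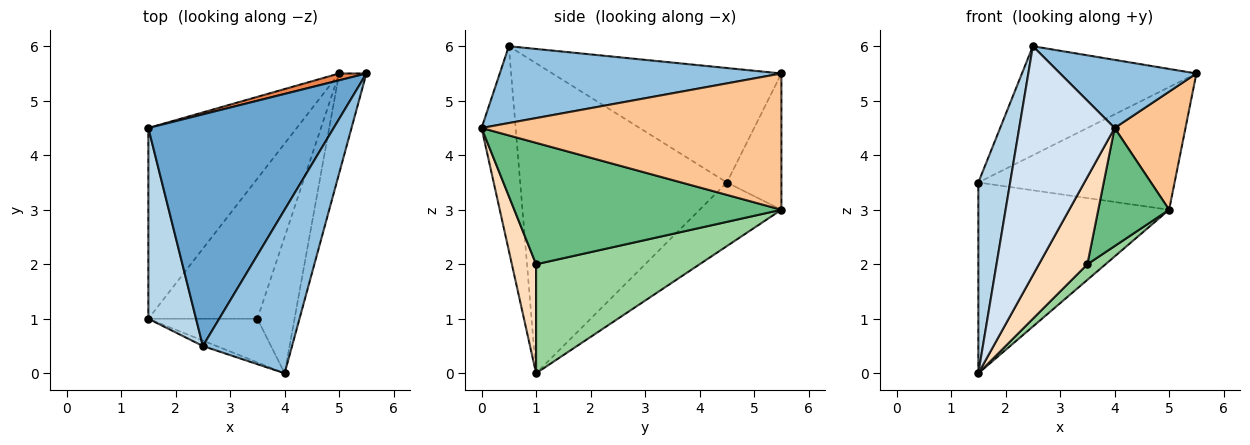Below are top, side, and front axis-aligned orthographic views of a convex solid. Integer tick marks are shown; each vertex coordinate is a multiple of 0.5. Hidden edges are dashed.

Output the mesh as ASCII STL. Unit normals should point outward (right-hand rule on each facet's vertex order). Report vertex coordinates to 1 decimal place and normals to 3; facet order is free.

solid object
 facet normal -0.488 0.372 0.790
  outer loop
   vertex 2.5 0.5 6.0
   vertex 5.5 5.5 5.5
   vertex 1.5 4.5 3.5
  endloop
 endfacet
 facet normal 0.622 -0.301 0.723
  outer loop
   vertex 2.5 0.5 6.0
   vertex 4.0 0.0 4.5
   vertex 5.5 5.5 5.5
  endloop
 endfacet
 facet normal -0.977 -0.150 0.150
  outer loop
   vertex 2.5 0.5 6.0
   vertex 1.5 4.5 3.5
   vertex 1.5 1.0 0.0
  endloop
 endfacet
 facet normal -0.336 -0.942 -0.022
  outer loop
   vertex 2.5 0.5 6.0
   vertex 1.5 1.0 0.0
   vertex 4.0 0.0 4.5
  endloop
 endfacet
 facet normal -0.267 0.962 0.053
  outer loop
   vertex 5.0 5.5 3.0
   vertex 1.5 4.5 3.5
   vertex 5.5 5.5 5.5
  endloop
 endfacet
 facet normal -0.290 0.677 -0.677
  outer loop
   vertex 5.0 5.5 3.0
   vertex 1.5 1.0 0.0
   vertex 1.5 4.5 3.5
  endloop
 endfacet
 facet normal 0.955 -0.226 -0.191
  outer loop
   vertex 5.0 5.5 3.0
   vertex 5.5 5.5 5.5
   vertex 4.0 0.0 4.5
  endloop
 endfacet
 facet normal 0.408 -0.816 -0.408
  outer loop
   vertex 3.5 1.0 2.0
   vertex 4.0 0.0 4.5
   vertex 1.5 1.0 0.0
  endloop
 endfacet
 facet normal 0.927 -0.246 -0.284
  outer loop
   vertex 3.5 1.0 2.0
   vertex 5.0 5.5 3.0
   vertex 4.0 0.0 4.5
  endloop
 endfacet
 facet normal 0.705 -0.078 -0.705
  outer loop
   vertex 3.5 1.0 2.0
   vertex 1.5 1.0 0.0
   vertex 5.0 5.5 3.0
  endloop
 endfacet
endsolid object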